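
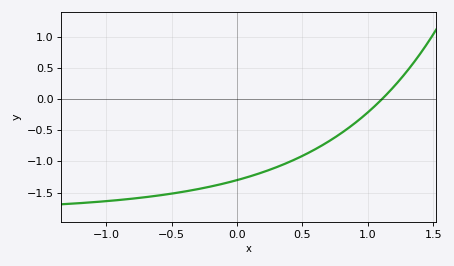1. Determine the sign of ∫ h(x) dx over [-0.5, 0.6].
negative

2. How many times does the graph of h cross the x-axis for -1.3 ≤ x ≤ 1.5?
1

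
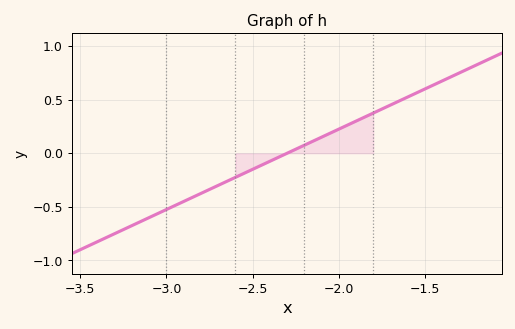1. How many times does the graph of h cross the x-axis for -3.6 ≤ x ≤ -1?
1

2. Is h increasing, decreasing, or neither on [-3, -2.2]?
increasing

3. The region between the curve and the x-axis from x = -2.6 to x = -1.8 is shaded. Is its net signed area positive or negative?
positive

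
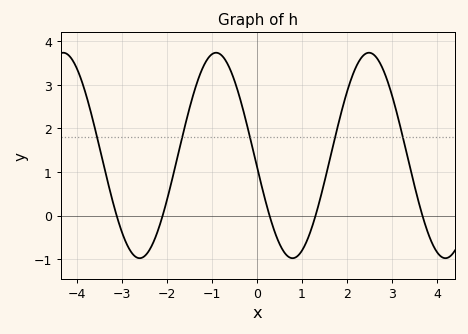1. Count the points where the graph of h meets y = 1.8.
5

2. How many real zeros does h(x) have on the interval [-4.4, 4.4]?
5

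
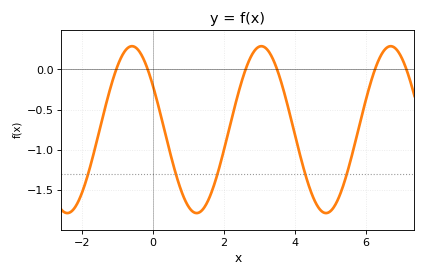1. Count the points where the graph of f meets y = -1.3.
5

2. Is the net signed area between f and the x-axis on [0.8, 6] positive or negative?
negative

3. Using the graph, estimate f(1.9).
-1.17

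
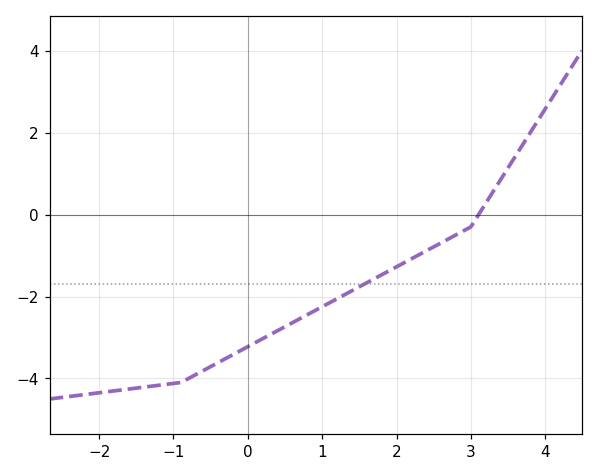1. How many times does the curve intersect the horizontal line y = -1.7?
1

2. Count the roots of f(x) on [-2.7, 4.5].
1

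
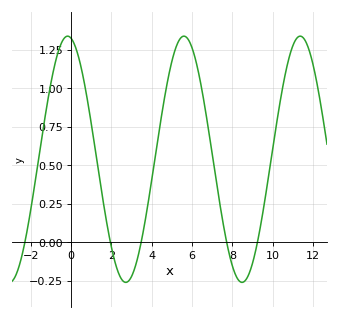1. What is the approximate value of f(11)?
1.28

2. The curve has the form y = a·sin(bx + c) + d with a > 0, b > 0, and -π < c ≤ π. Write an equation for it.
y = 0.8sin(1.09x + 1.75) + 0.54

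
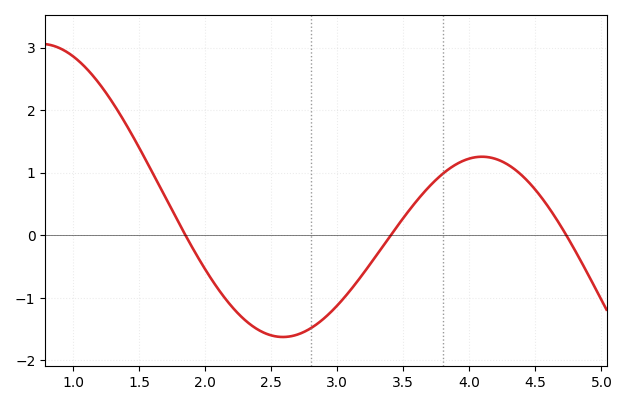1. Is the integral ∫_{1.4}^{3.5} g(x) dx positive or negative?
negative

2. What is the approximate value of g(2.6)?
-1.6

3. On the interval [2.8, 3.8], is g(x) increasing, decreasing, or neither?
increasing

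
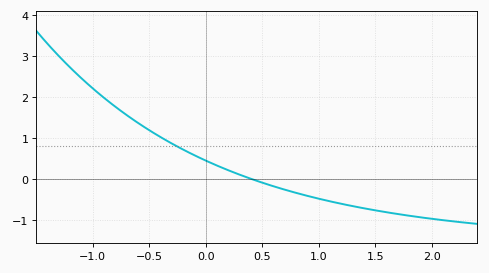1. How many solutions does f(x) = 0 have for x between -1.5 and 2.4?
1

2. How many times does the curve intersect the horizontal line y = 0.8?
1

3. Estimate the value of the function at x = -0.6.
1.37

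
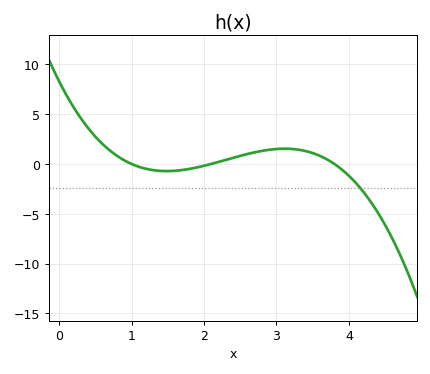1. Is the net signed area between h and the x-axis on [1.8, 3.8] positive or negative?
positive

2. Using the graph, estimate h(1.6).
-0.5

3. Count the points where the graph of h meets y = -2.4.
1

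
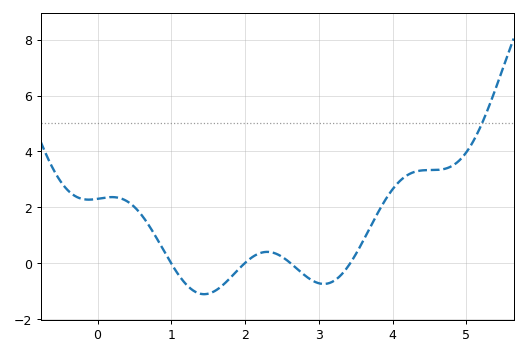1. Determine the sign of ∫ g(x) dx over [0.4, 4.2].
positive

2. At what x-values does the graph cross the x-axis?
0.996, 2, 2.62, 3.43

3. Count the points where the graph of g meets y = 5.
1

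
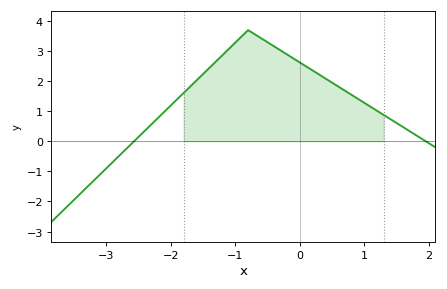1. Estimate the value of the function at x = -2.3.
0.6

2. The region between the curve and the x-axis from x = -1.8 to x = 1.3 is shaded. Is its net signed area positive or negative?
positive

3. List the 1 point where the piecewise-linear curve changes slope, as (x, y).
(-0.8, 3.7)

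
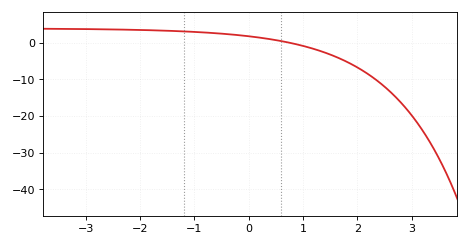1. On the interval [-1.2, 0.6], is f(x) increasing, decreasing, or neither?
decreasing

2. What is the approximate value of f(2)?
-6.72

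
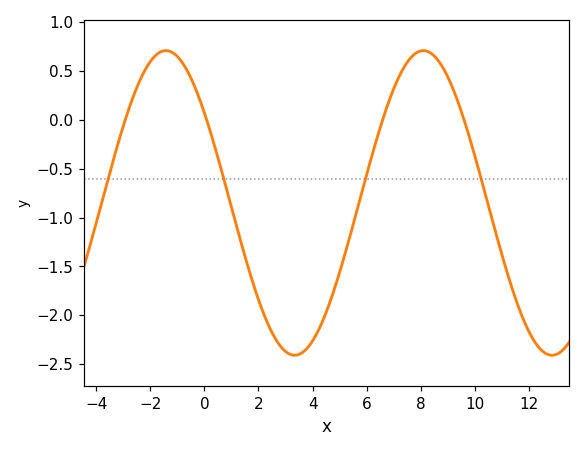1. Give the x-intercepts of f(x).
-2.93, 0.084, 6.59, 9.6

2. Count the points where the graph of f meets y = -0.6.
4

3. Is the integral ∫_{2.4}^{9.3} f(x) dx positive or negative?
negative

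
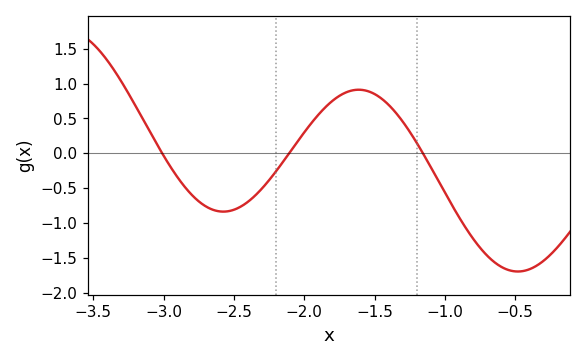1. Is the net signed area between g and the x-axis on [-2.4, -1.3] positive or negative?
positive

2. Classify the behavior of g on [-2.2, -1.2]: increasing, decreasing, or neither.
neither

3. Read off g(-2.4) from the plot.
-0.7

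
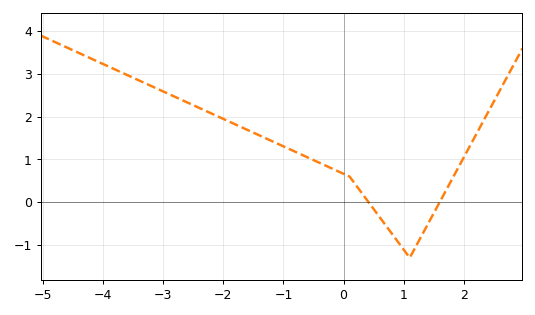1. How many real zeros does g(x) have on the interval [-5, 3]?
2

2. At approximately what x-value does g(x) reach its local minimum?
1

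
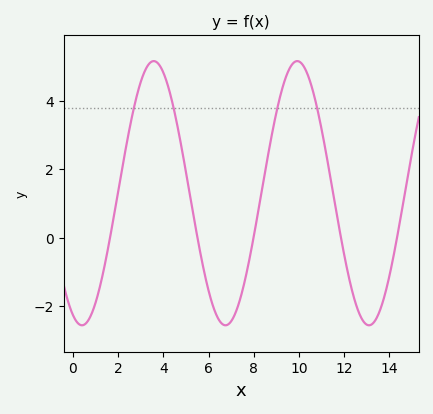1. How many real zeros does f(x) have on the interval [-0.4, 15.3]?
5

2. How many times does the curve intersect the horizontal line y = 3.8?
4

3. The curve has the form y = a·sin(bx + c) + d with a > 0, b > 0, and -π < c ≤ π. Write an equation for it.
y = 3.86sin(0.99x - 1.97) + 1.3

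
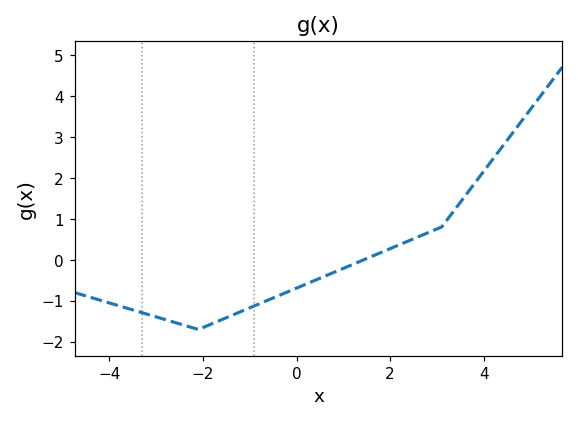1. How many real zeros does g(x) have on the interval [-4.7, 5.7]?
1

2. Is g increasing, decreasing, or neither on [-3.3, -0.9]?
neither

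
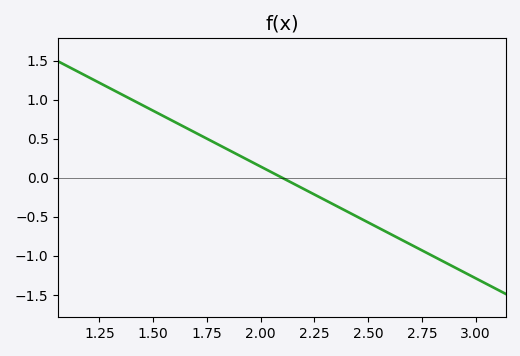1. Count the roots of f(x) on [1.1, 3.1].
1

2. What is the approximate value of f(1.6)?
0.715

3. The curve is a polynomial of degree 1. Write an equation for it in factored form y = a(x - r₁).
y = -1.43(x - 2.1)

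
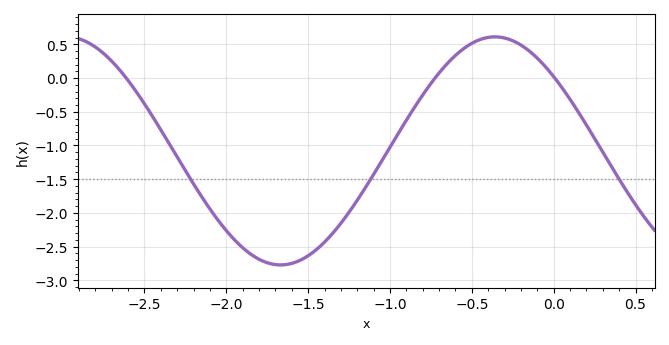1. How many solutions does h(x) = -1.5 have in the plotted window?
3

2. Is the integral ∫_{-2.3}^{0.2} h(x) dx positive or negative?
negative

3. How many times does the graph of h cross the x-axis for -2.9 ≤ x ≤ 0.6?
3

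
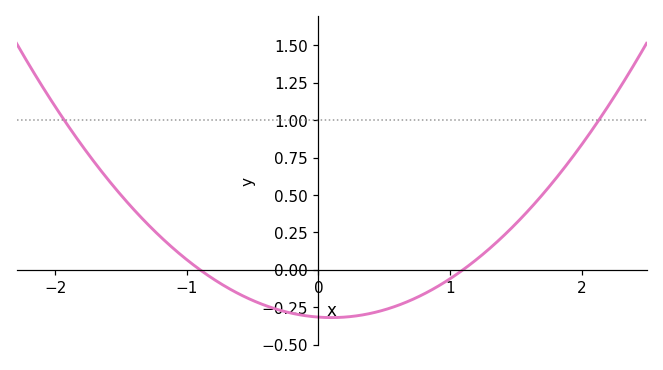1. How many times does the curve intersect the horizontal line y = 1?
2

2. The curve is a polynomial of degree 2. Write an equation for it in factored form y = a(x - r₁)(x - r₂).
y = 0.32(x + 0.9)(x - 1.1)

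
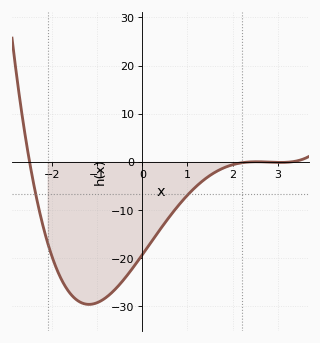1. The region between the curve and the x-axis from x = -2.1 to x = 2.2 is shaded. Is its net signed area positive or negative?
negative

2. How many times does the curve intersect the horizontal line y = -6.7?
2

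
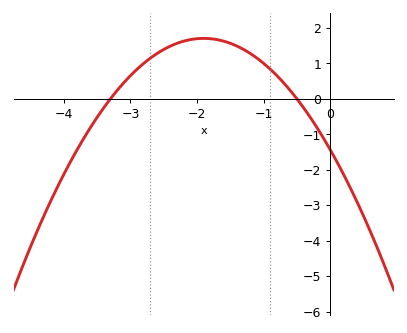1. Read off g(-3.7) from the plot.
-1.1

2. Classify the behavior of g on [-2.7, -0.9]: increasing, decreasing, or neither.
neither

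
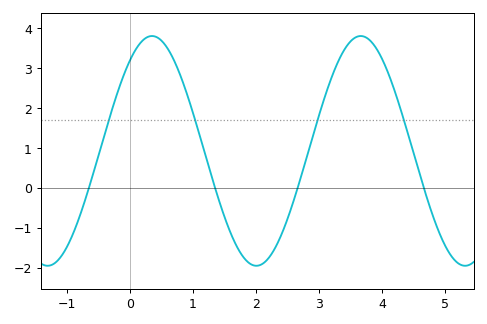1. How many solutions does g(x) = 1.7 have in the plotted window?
4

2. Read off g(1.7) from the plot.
-1.48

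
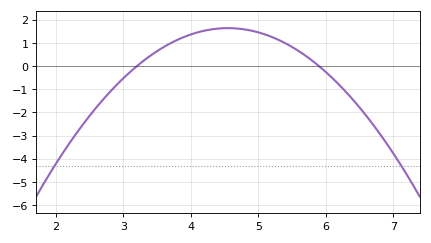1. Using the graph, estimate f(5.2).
1.3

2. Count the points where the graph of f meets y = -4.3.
2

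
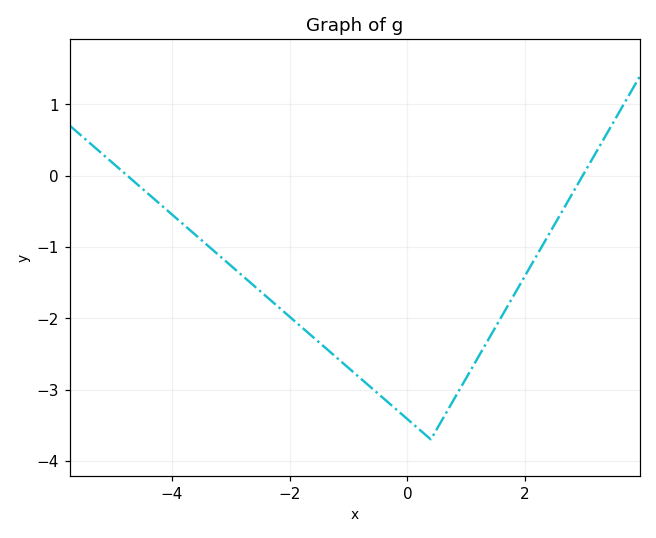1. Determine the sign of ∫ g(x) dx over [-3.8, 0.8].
negative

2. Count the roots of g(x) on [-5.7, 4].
2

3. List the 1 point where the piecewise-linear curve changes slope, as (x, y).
(0.4, -3.7)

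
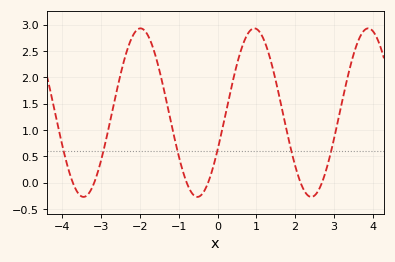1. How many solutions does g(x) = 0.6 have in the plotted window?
6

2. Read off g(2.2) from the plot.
-0.1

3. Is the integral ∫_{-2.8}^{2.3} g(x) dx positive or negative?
positive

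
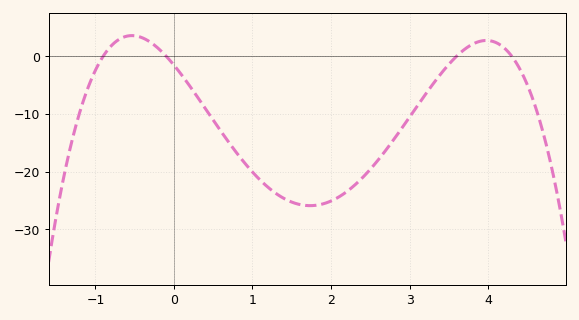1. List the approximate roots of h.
-0.9, -0.1, 3.6, 4.3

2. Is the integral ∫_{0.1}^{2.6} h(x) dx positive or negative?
negative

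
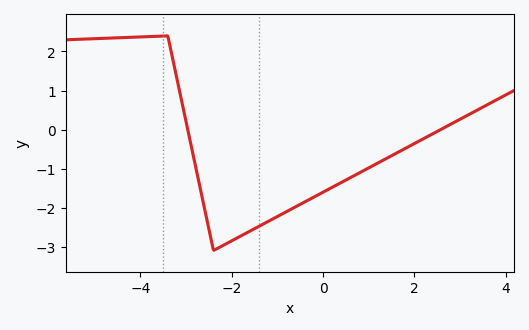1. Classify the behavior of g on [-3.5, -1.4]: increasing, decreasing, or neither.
neither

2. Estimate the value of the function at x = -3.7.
2.39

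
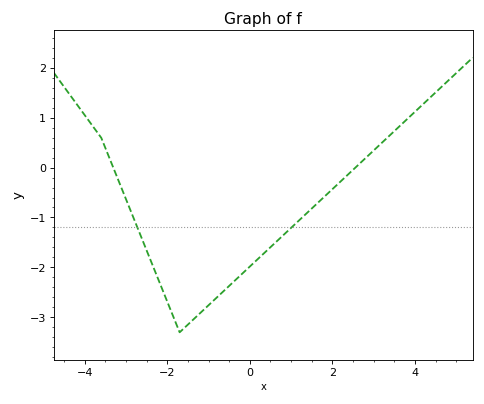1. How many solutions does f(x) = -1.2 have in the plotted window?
2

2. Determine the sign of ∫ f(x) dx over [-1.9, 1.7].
negative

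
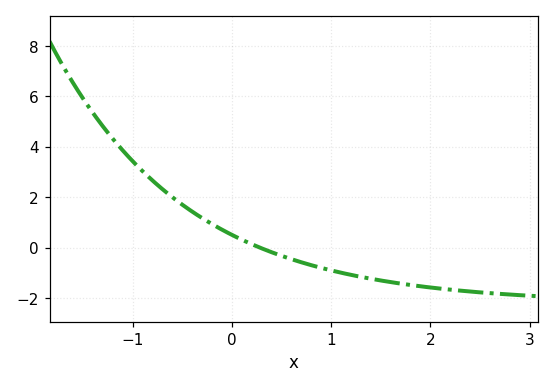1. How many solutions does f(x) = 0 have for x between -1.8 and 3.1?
1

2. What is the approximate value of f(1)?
-0.8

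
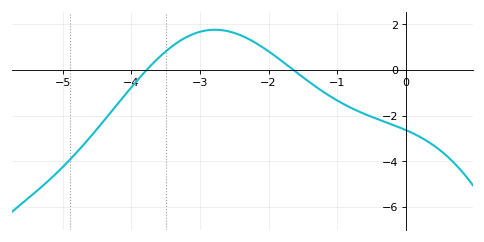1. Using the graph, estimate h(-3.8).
0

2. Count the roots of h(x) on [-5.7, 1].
2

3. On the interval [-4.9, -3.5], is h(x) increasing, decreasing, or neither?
increasing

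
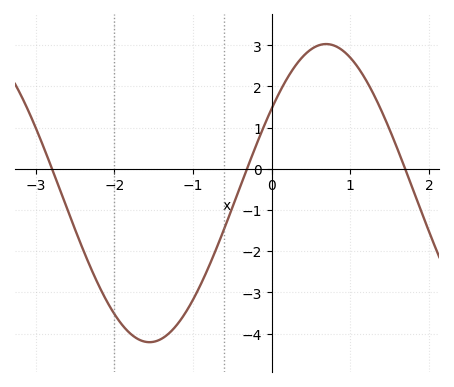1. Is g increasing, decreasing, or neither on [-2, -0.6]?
neither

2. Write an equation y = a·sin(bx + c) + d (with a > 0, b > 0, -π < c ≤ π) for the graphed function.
y = 3.62sin(1.4x + 0.602) - 0.59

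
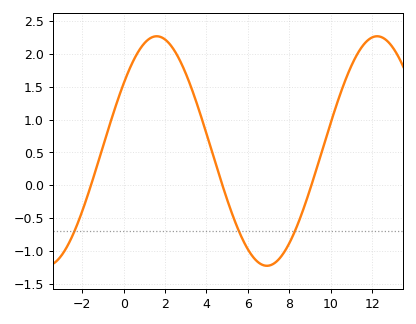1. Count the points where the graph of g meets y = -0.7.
3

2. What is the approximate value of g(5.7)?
-0.8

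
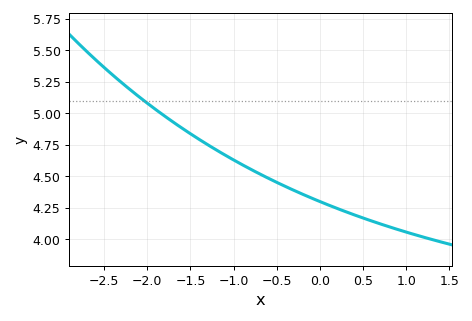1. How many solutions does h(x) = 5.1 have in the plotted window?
1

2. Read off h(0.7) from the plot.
4.12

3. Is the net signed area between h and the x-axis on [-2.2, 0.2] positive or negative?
positive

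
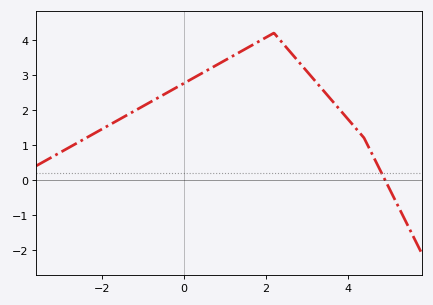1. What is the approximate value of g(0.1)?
2.83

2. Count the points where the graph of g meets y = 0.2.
1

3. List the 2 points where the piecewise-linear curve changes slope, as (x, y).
(2.2, 4.2); (4.4, 1.2)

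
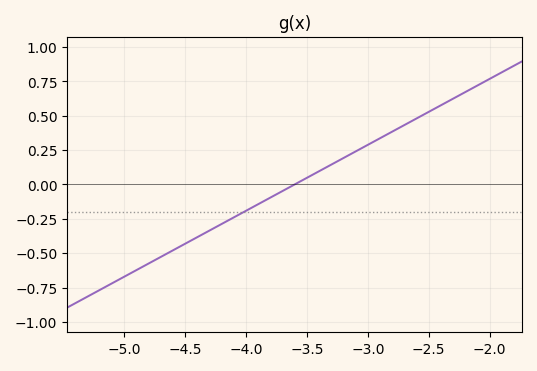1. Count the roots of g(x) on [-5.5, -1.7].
1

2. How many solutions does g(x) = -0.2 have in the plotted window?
1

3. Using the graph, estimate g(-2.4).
0.576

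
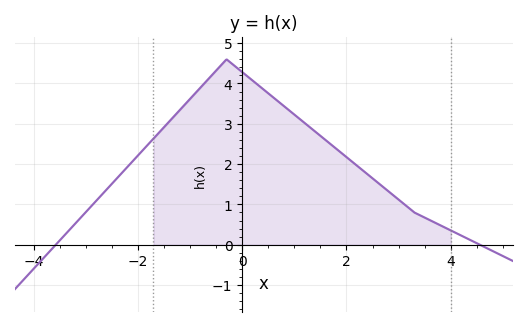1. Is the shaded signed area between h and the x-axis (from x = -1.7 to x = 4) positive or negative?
positive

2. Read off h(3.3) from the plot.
0.8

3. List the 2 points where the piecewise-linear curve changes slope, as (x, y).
(-0.3, 4.6); (3.3, 0.8)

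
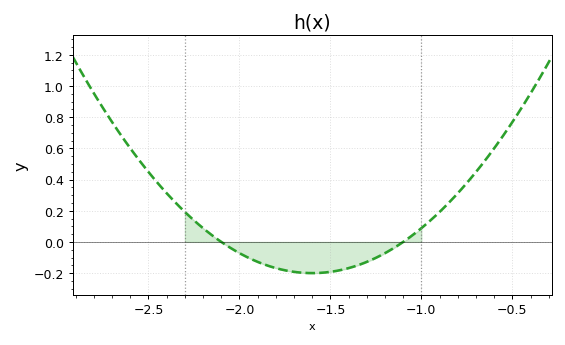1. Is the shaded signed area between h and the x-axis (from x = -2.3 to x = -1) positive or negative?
negative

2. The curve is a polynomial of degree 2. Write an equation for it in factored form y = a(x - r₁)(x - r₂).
y = 0.8(x + 2.1)(x + 1.1)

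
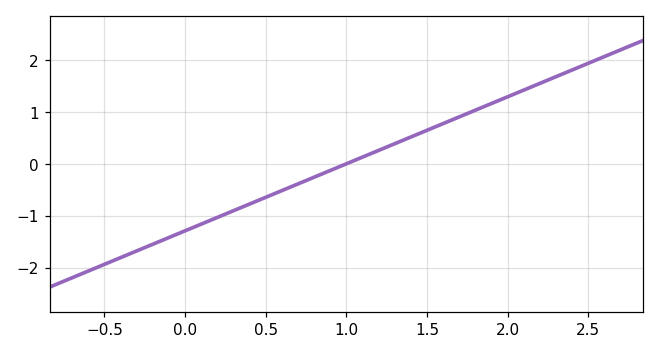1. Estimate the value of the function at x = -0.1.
-1.42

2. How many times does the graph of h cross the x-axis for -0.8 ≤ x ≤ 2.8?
1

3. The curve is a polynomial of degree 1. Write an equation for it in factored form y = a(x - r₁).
y = 1.29(x - 1)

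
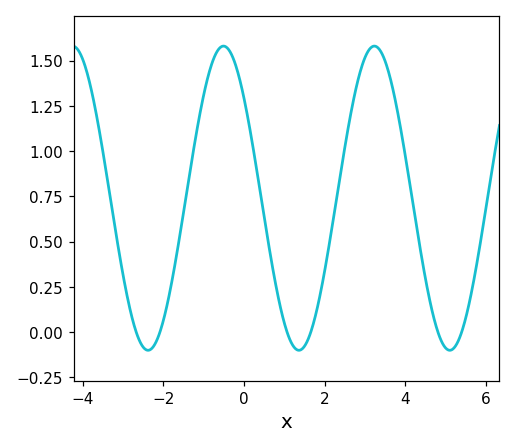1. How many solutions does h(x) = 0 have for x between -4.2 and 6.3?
6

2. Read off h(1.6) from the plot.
-0.04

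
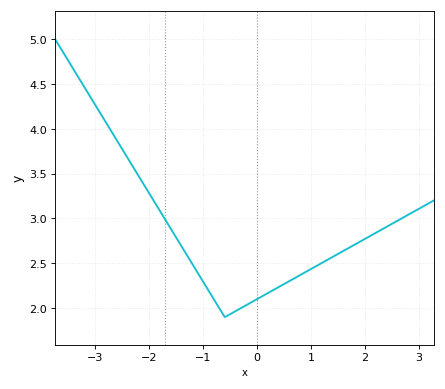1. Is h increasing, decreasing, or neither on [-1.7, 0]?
neither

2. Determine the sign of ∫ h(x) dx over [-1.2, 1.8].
positive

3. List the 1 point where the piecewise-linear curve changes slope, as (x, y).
(-0.6, 1.9)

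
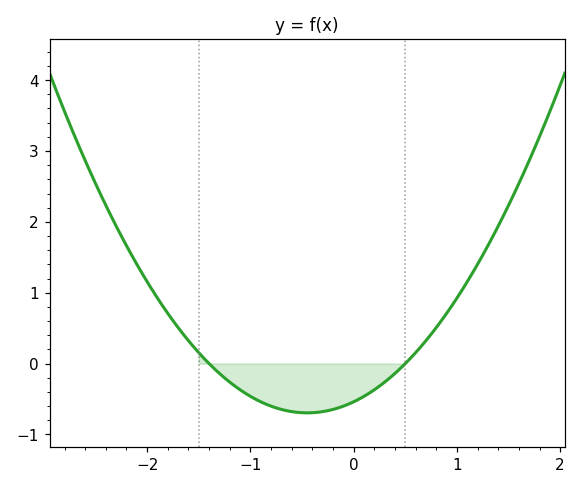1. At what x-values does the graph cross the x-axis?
-1.4, 0.5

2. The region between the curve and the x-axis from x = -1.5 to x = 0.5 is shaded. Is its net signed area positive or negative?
negative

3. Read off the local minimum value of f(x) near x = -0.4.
-0.7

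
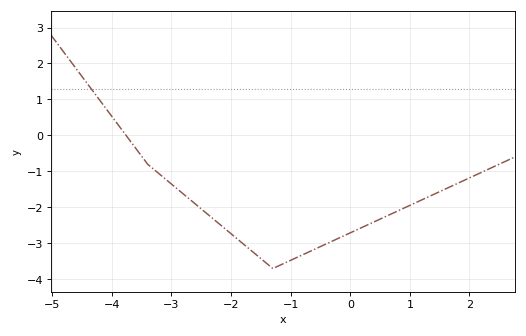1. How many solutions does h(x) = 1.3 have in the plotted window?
1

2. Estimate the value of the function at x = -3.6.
-0.357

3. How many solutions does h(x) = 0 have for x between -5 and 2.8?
1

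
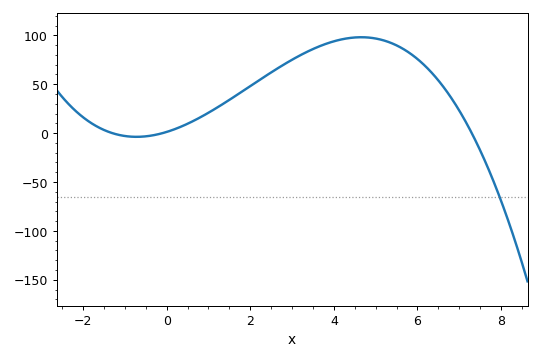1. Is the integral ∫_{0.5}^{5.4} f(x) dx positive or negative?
positive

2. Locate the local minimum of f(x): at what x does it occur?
-0.8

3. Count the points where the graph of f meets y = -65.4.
1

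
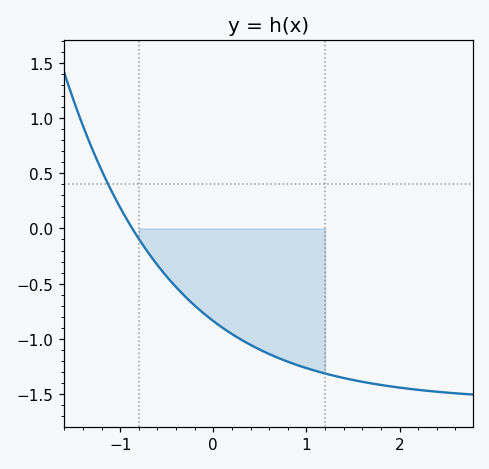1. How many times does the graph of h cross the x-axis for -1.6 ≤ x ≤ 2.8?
1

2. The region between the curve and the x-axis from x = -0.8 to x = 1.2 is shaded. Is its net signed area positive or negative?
negative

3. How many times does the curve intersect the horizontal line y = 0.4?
1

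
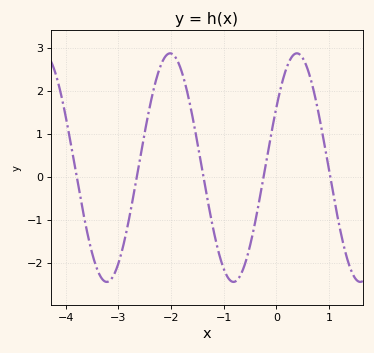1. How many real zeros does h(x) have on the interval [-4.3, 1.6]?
5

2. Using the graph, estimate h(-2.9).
-1.57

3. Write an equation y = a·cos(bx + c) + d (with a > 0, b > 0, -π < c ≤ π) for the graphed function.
y = 2.66cos(2.61x - 1.02) + 0.22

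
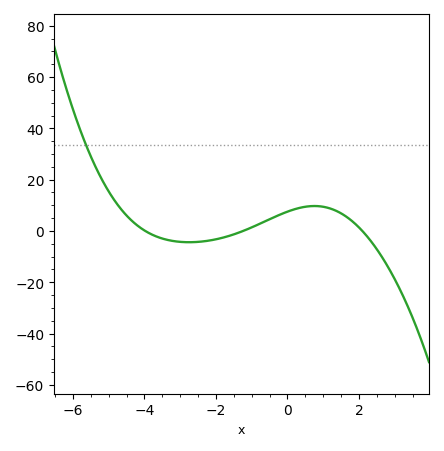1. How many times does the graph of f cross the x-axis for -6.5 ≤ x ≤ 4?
3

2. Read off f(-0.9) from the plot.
2.01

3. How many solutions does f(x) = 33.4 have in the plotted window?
1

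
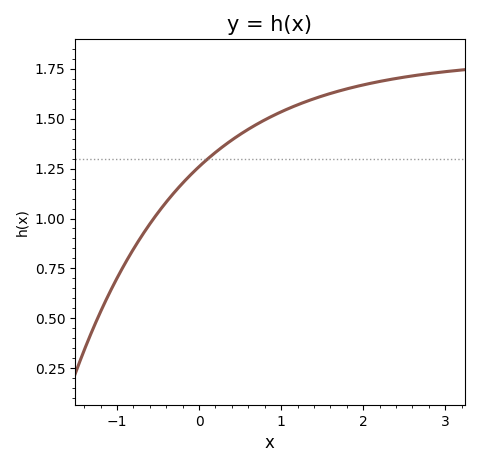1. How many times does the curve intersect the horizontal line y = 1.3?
1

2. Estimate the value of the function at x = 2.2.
1.68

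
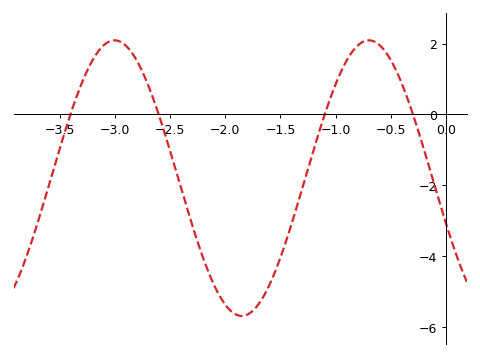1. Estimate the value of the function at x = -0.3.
-0.01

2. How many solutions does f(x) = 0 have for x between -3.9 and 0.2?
4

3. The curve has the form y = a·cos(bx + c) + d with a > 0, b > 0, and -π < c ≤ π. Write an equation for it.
y = 3.89cos(2.73x + 1.91) - 1.8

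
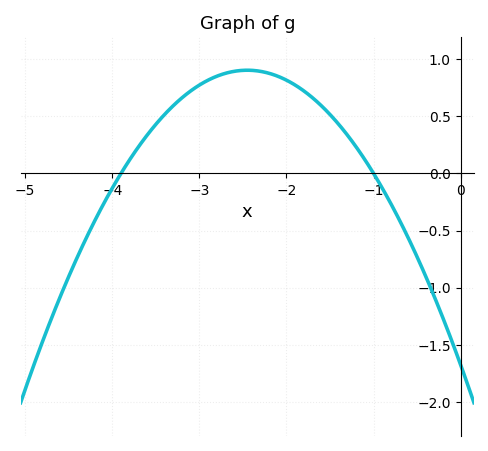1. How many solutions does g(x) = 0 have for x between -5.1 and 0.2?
2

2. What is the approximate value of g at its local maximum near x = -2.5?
0.904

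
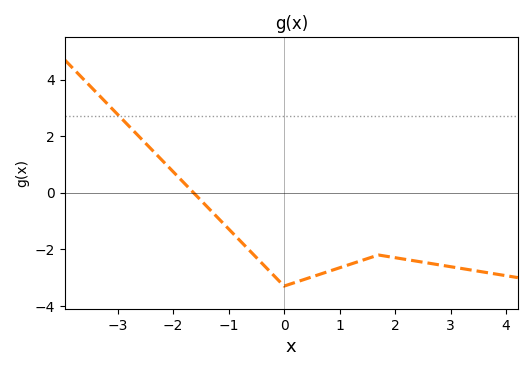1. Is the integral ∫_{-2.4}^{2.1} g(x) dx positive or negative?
negative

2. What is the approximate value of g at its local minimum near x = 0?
-3.3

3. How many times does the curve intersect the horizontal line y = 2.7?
1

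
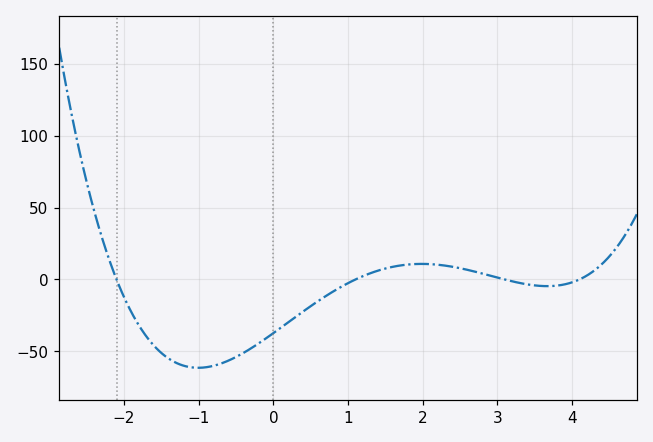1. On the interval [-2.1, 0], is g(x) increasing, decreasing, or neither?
neither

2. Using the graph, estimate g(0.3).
-25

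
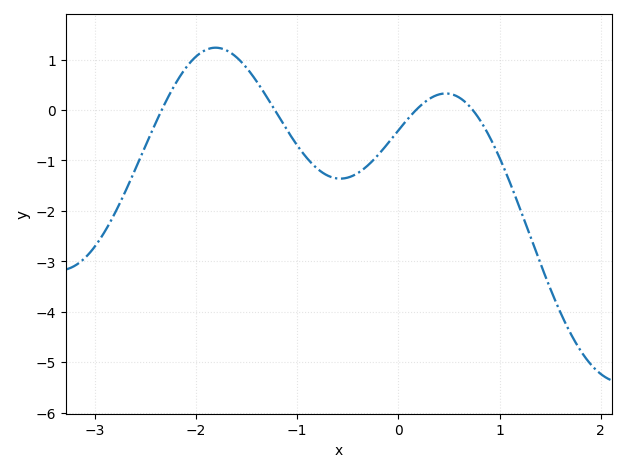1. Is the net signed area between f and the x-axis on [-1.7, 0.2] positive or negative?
negative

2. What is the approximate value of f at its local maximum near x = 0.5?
0.3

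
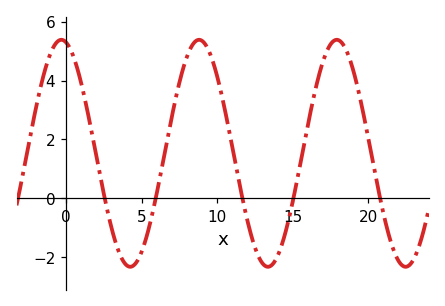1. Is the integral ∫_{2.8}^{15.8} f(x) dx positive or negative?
positive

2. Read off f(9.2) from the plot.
5.24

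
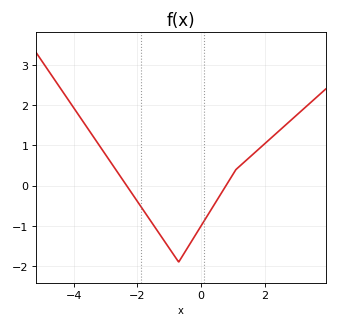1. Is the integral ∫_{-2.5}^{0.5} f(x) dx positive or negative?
negative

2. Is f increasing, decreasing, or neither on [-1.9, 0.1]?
neither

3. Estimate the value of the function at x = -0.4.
-1.52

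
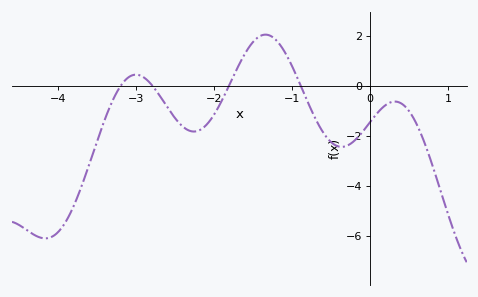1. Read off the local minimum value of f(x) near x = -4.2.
-6.2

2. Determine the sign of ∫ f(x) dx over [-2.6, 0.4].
negative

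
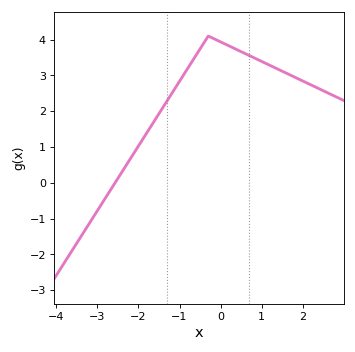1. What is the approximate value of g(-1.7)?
1.57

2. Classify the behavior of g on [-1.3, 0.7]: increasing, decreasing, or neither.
neither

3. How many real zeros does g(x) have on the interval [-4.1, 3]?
1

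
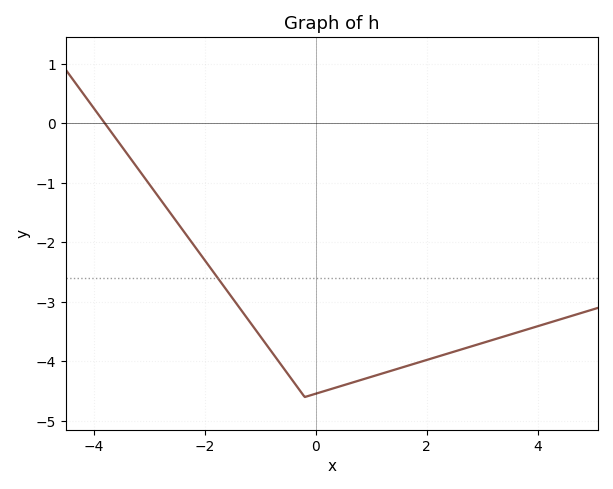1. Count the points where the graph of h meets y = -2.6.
1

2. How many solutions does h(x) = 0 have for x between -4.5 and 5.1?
1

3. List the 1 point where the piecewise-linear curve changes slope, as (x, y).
(-0.2, -4.6)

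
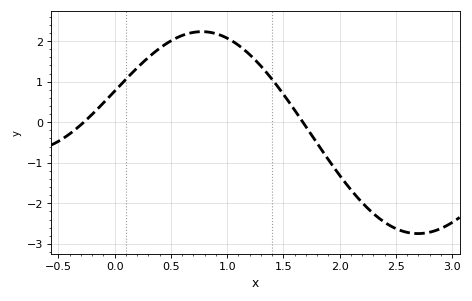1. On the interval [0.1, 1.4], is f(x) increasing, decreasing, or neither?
neither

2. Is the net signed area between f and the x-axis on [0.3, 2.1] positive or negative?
positive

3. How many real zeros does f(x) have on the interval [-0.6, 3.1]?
2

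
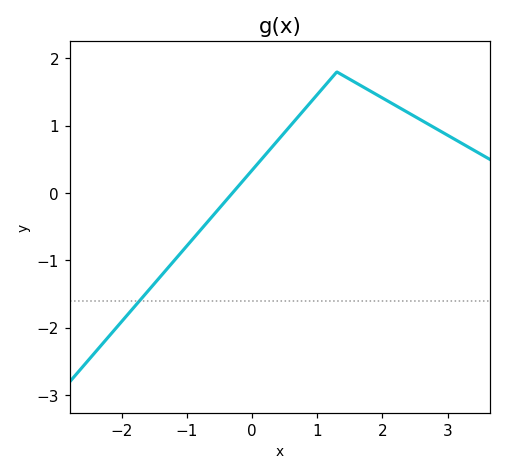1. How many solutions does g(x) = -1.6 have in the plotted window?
1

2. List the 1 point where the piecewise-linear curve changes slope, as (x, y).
(1.3, 1.8)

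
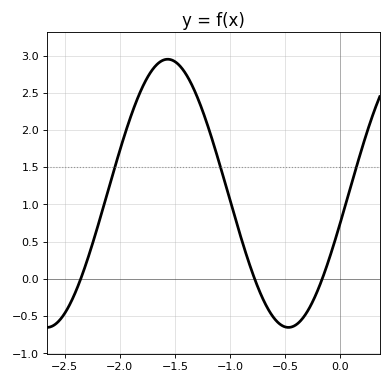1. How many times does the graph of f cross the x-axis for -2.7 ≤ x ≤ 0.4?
3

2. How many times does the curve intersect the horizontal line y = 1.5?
3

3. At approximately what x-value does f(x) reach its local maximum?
-1.55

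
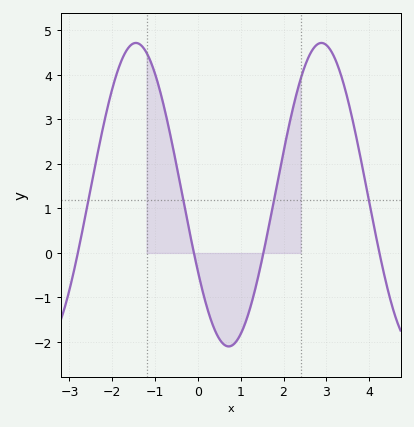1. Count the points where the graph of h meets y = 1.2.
4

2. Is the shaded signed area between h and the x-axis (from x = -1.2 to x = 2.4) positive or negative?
positive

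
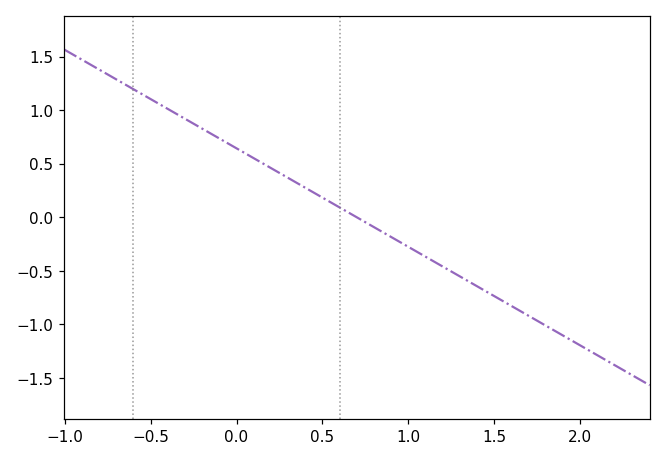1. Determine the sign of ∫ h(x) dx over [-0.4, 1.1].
positive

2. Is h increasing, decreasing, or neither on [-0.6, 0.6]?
decreasing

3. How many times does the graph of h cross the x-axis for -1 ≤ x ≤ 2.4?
1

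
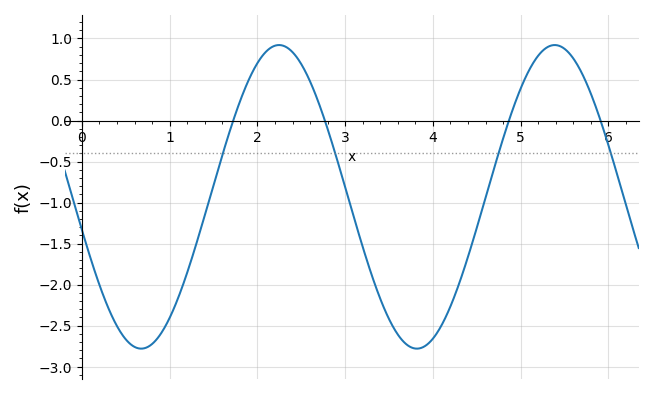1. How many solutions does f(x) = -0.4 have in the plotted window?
4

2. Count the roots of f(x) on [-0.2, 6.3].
4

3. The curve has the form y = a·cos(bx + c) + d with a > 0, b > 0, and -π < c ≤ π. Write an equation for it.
y = 1.85cos(2x + 1.8) - 0.93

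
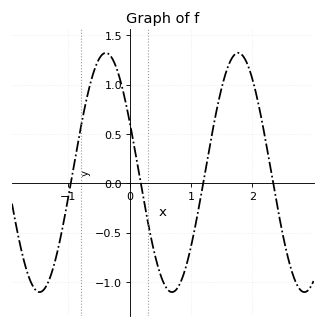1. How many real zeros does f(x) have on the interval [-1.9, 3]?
4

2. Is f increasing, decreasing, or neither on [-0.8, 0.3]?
neither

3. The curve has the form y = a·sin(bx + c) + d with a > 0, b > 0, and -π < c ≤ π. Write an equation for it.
y = 1.21sin(2.9x + 2.7) + 0.11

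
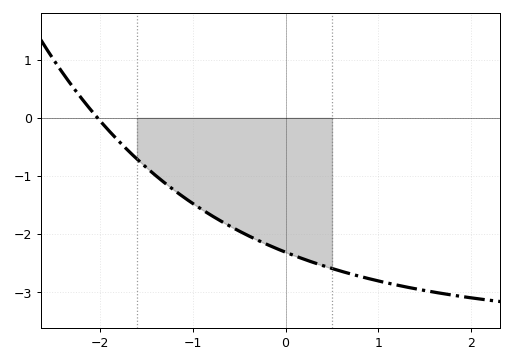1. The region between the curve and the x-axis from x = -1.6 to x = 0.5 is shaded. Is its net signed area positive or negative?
negative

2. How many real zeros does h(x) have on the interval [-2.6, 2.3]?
1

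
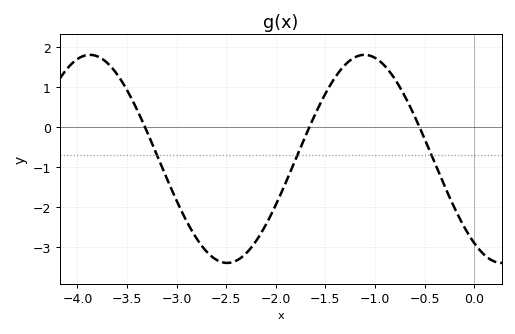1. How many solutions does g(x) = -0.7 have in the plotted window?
3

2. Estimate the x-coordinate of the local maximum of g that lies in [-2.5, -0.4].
-1.1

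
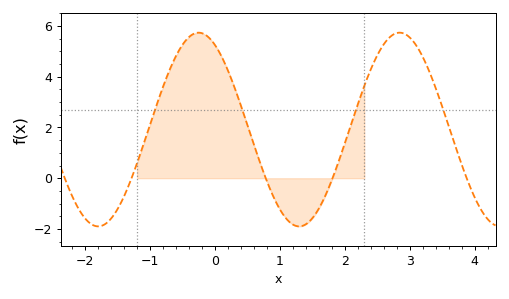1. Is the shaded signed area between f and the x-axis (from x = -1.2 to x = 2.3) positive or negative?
positive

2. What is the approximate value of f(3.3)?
4.2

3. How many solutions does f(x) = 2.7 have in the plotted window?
4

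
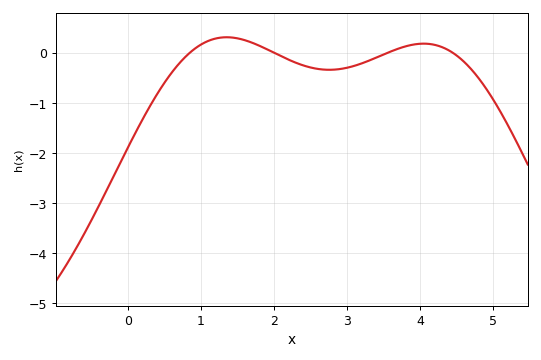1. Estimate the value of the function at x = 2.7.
-0.337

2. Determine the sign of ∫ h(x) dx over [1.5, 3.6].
negative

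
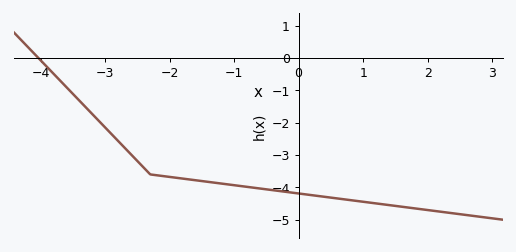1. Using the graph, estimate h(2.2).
-4.8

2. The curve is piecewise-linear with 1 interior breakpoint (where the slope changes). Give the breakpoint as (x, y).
(-2.3, -3.6)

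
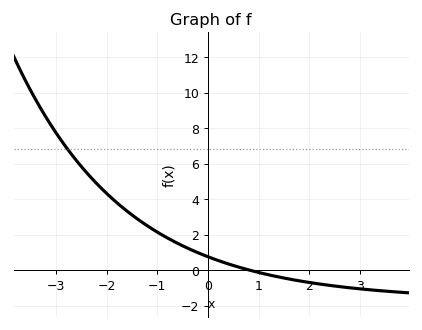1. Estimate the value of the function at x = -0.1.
0.8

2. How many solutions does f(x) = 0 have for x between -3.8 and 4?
1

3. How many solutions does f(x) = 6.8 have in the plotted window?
1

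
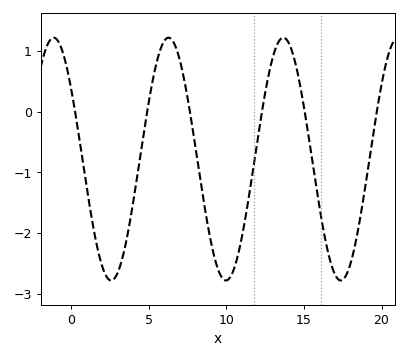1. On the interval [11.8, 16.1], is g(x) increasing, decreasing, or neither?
neither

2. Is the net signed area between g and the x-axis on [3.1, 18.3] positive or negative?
negative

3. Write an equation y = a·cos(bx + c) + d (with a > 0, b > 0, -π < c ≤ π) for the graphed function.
y = 2cos(0.85x + 0.94) - 0.78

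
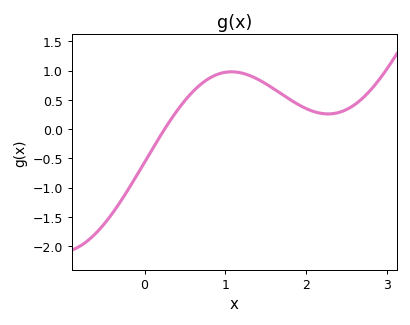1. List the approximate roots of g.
0.2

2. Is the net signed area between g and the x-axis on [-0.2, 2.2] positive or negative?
positive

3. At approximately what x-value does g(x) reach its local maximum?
1.1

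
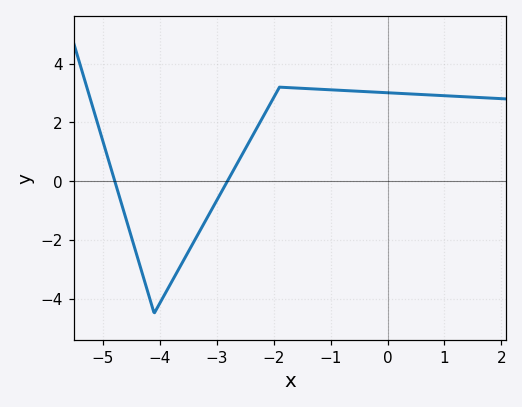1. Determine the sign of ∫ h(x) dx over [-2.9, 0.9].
positive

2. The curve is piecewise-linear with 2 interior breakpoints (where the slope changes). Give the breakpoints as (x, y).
(-4.1, -4.5); (-1.9, 3.2)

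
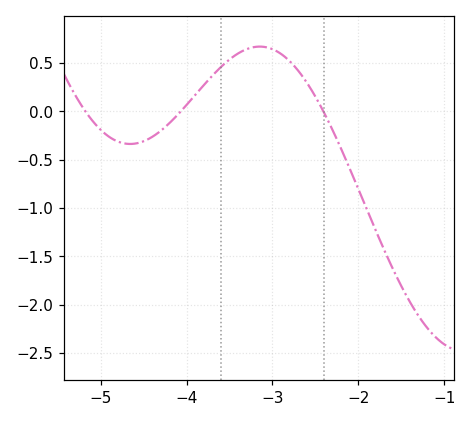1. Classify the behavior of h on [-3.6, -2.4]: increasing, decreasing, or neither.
neither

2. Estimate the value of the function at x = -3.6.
0.45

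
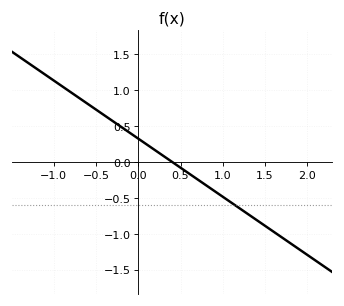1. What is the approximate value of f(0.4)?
0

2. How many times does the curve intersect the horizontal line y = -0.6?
1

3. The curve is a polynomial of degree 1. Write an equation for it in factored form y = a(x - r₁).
y = -0.81(x - 0.4)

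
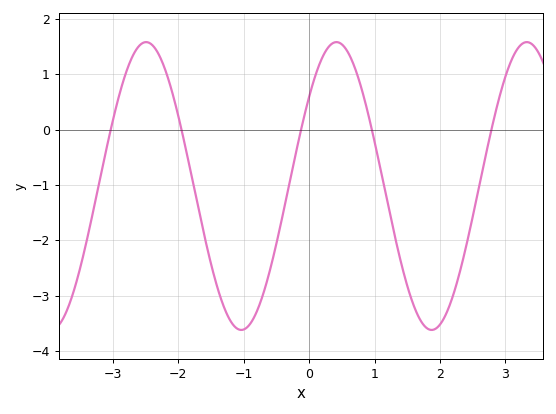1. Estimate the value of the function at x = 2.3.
-2.6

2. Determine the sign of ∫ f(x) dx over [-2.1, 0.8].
negative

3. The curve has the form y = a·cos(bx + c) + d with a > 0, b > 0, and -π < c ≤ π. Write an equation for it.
y = 2.6cos(2.2x - 0.9) - 1.02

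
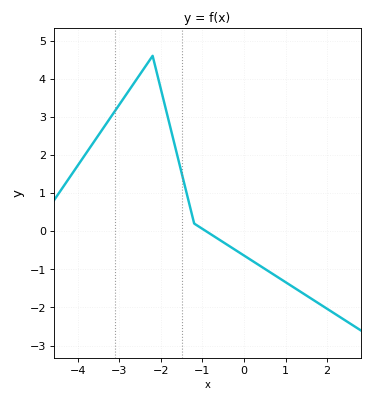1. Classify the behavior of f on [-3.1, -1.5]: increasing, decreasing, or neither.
neither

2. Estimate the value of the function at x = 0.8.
-1.2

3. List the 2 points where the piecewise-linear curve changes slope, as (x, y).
(-2.2, 4.6); (-1.2, 0.2)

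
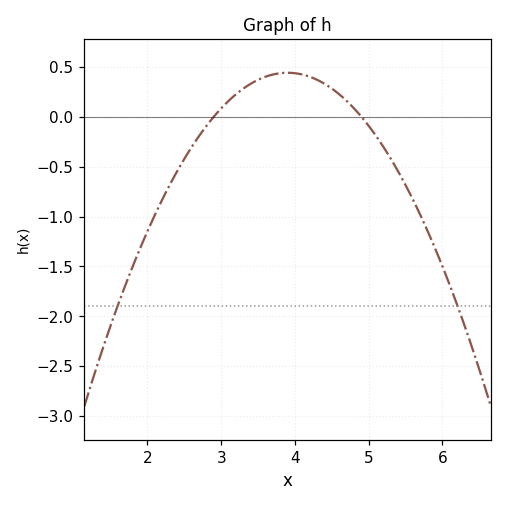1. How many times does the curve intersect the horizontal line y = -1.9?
2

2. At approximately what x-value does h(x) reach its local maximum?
3.9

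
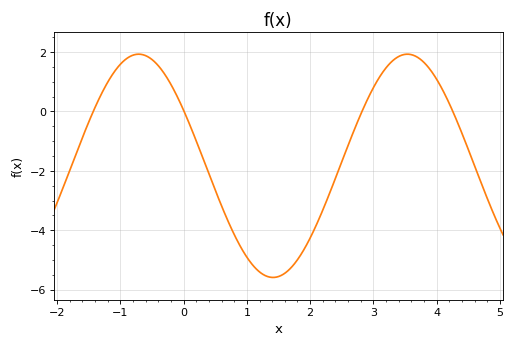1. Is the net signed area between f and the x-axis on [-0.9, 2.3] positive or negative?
negative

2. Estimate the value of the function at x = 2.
-4.26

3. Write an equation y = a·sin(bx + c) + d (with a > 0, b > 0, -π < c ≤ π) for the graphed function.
y = 3.76sin(1.48x + 2.62) - 1.83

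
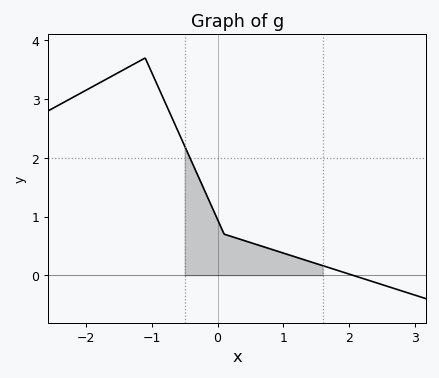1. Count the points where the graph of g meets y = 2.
1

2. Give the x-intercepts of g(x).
2.1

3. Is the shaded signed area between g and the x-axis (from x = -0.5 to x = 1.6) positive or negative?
positive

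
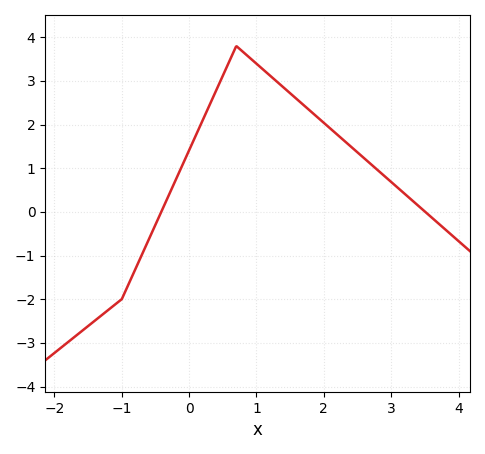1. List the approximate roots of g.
-0.414, 3.51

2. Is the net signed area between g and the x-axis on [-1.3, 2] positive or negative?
positive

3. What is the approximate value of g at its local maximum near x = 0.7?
3.8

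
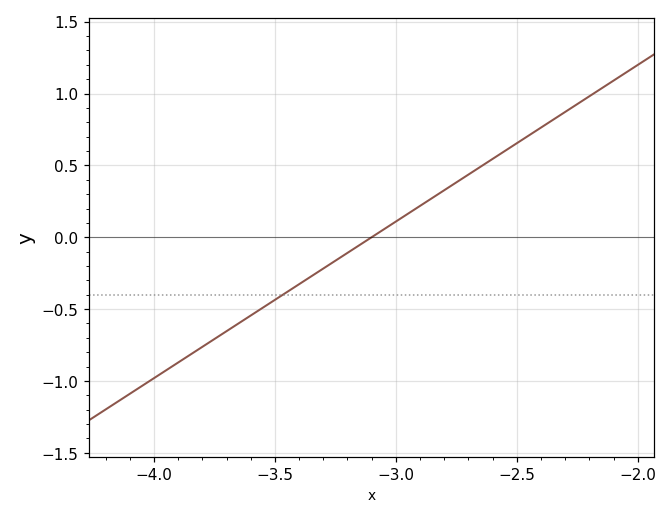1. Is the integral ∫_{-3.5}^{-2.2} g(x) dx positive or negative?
positive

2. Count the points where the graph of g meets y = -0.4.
1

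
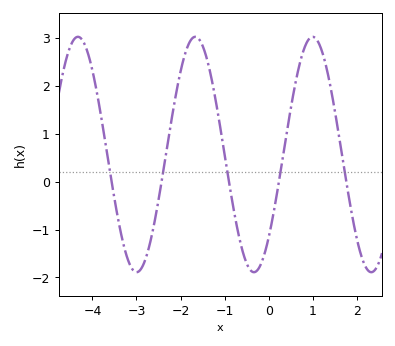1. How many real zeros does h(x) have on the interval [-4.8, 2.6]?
5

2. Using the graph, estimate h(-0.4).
-1.9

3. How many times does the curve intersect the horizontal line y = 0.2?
5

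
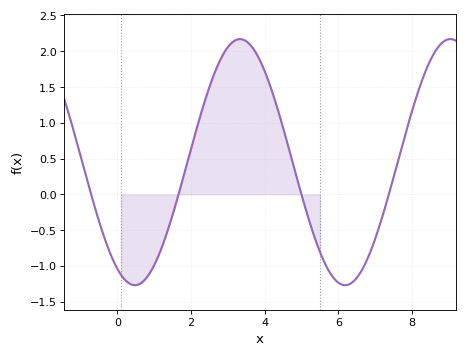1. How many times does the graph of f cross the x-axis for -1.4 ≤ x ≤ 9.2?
4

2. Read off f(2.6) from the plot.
1.65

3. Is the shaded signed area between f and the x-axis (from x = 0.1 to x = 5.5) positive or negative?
positive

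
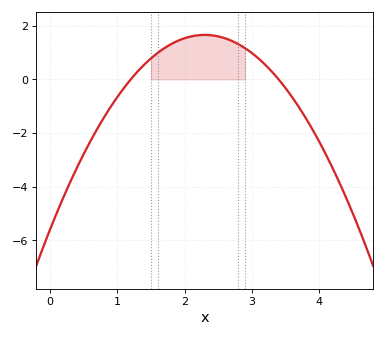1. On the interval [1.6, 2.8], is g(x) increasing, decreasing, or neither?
neither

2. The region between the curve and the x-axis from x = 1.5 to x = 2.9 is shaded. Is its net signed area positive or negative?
positive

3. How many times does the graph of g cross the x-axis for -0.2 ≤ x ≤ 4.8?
2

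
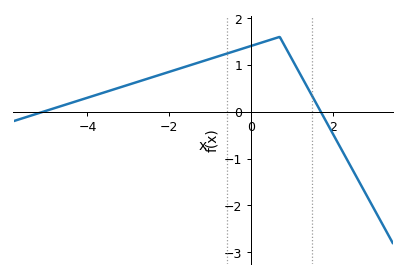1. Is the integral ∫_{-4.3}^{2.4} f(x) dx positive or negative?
positive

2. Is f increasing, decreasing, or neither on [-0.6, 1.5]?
neither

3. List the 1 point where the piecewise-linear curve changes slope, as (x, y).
(0.7, 1.6)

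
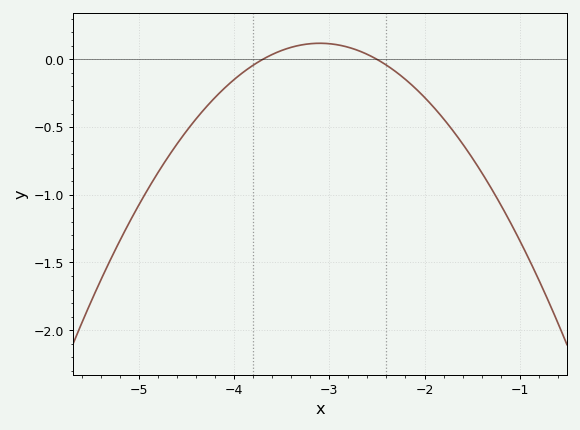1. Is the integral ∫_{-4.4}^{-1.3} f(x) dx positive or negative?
negative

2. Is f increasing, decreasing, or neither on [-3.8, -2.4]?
neither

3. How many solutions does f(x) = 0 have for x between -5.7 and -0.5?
2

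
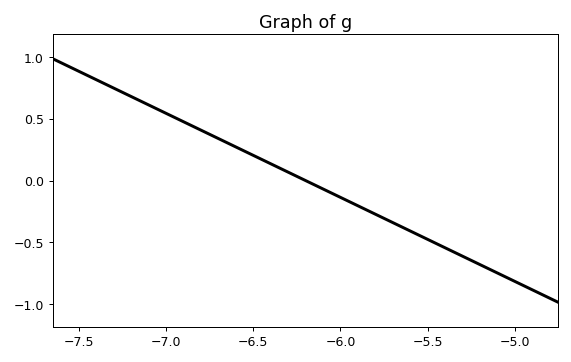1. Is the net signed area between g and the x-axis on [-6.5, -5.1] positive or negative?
negative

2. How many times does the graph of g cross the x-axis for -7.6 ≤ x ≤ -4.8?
1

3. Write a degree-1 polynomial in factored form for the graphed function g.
y = -0.68(x + 6.2)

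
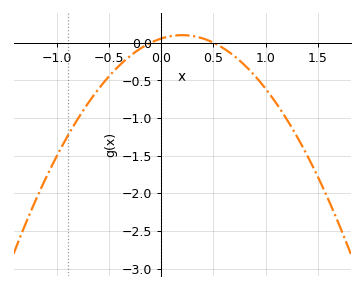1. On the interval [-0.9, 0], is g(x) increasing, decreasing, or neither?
increasing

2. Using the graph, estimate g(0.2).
0.1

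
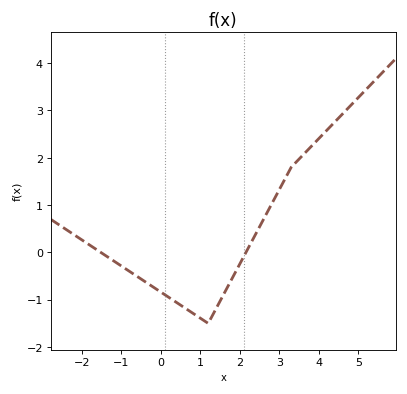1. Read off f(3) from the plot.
1.3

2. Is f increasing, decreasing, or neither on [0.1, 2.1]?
neither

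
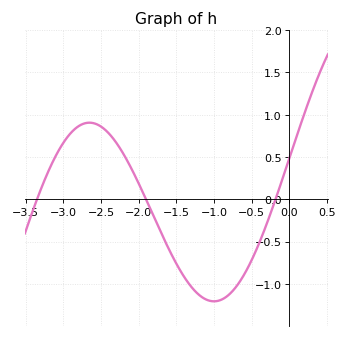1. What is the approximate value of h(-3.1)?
0.5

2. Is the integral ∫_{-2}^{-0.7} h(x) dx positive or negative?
negative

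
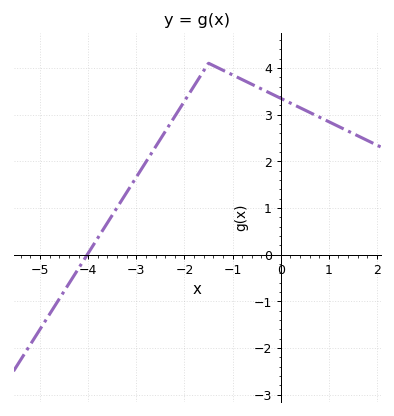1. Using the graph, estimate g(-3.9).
0.191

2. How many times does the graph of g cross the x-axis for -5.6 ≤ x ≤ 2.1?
1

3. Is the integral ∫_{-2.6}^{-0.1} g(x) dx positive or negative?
positive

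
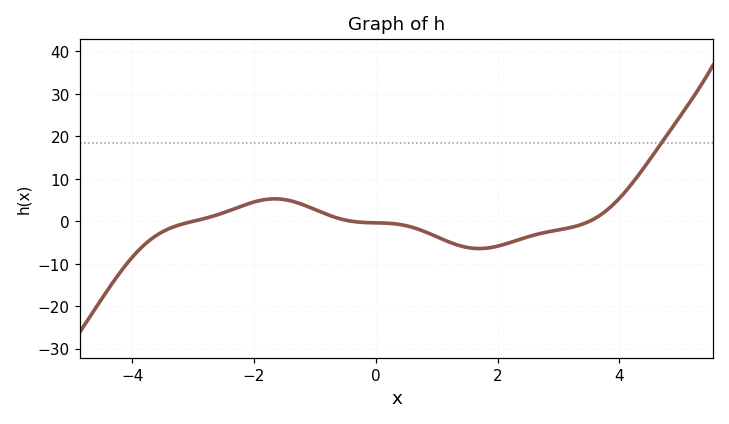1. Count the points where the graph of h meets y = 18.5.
1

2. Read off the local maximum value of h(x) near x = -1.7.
5.28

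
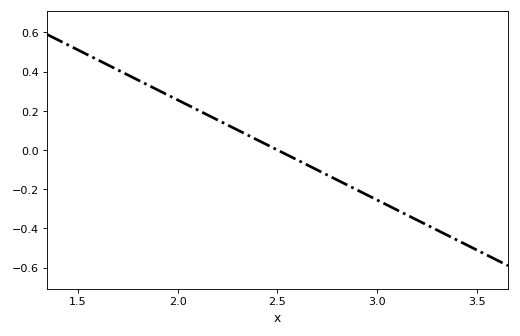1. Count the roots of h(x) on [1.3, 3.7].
1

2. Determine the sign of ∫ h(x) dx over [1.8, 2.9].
positive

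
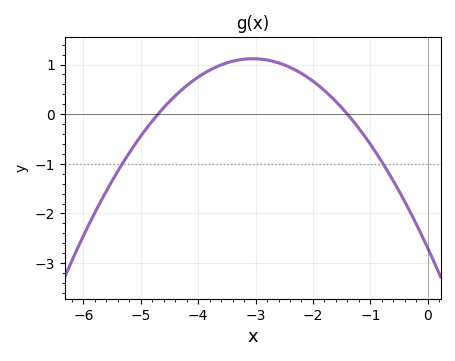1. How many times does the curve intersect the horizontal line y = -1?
2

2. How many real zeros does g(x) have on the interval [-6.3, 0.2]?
2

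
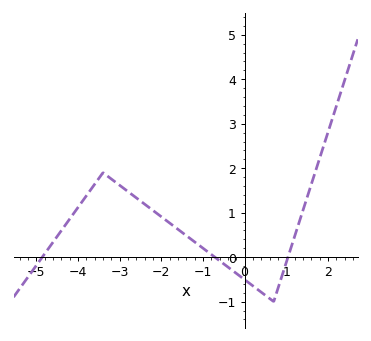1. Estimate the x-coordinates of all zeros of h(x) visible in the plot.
-4.8, -0.8, 1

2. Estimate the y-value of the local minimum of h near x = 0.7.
-1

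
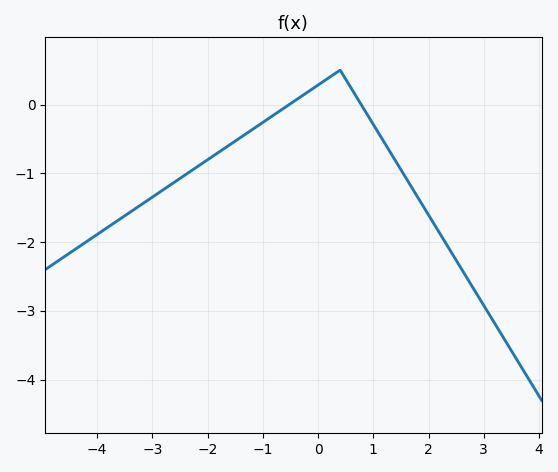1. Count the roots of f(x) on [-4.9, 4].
2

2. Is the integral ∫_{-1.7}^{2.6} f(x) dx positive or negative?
negative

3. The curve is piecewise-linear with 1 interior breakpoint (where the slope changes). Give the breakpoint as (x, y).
(0.4, 0.5)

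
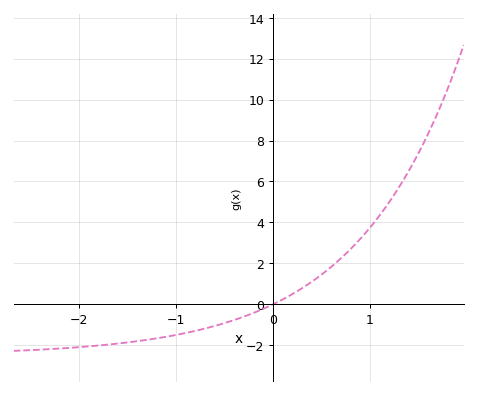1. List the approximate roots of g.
0.004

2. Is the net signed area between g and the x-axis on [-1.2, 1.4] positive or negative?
positive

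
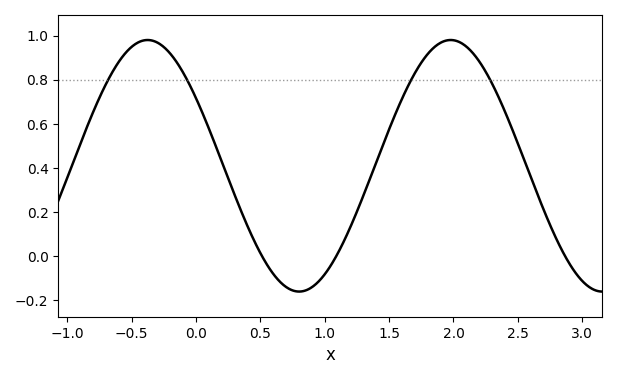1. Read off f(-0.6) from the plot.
0.88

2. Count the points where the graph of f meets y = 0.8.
4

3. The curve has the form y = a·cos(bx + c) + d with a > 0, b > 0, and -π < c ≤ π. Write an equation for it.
y = 0.57cos(2.7x + 1) + 0.41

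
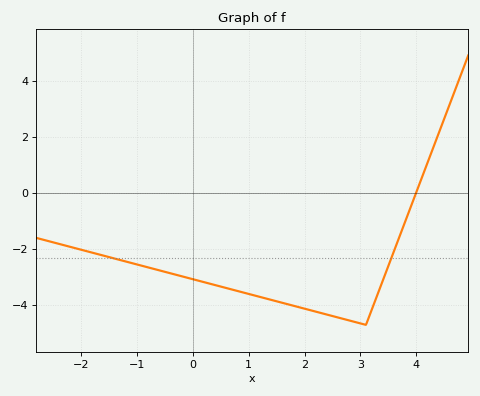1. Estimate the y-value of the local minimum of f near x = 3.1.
-4.6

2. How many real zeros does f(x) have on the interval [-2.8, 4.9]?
1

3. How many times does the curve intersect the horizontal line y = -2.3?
2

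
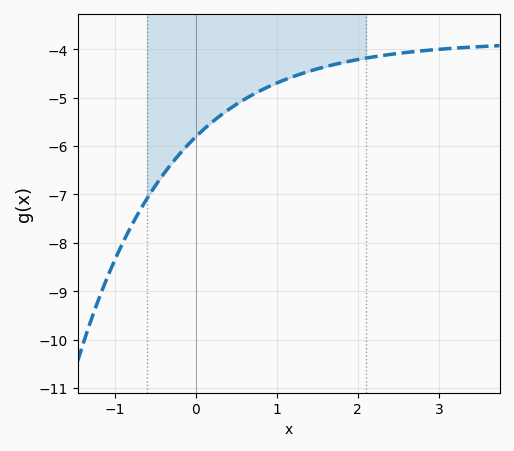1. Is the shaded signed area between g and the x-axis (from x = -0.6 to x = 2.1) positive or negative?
negative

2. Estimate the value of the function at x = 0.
-5.8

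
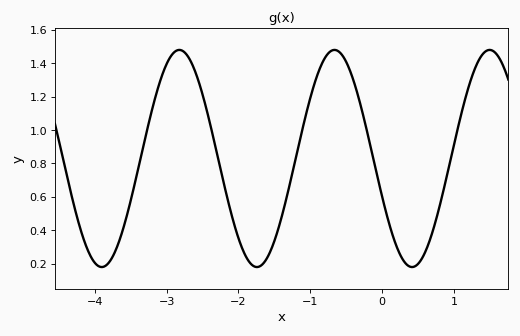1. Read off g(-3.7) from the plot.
0.29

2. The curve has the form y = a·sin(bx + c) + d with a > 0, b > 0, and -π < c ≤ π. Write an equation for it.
y = 0.65sin(2.91x - 2.78) + 0.83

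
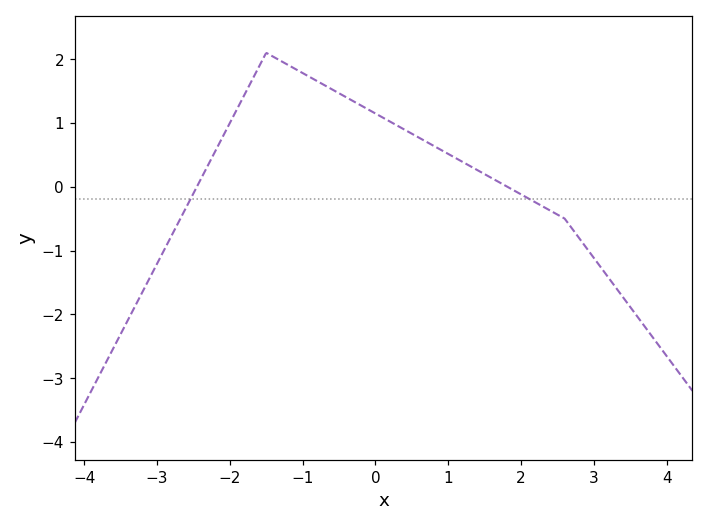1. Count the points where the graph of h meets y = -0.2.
2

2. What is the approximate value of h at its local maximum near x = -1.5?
2.1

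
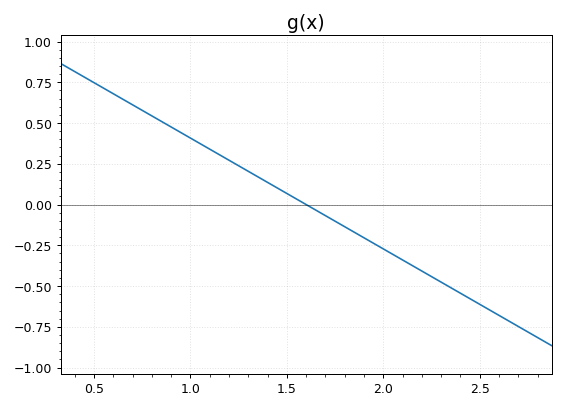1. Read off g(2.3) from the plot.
-0.48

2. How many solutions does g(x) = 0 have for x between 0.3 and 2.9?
1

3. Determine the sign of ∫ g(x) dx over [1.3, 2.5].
negative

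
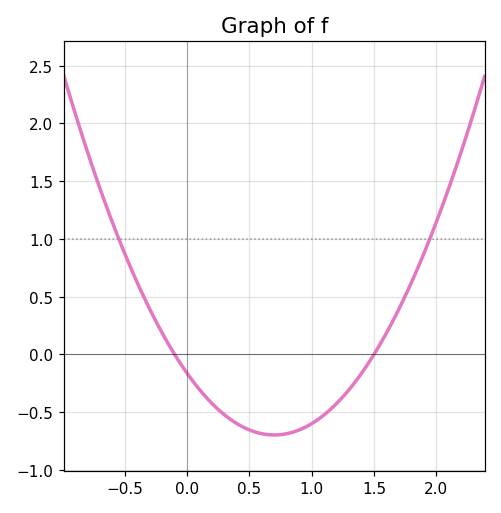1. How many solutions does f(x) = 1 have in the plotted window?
2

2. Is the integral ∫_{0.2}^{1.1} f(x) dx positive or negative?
negative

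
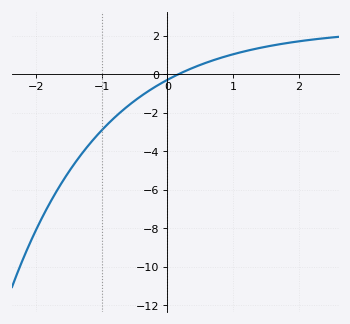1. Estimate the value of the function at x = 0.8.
0.849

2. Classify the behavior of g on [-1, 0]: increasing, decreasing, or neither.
increasing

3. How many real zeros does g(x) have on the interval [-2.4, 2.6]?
1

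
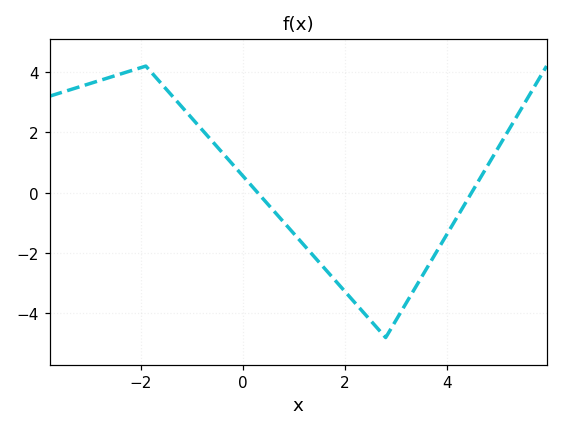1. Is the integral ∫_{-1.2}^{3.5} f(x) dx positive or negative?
negative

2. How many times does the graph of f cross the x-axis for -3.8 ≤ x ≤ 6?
2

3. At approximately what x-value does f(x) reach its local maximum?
-2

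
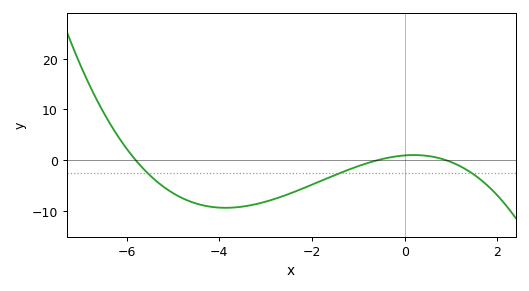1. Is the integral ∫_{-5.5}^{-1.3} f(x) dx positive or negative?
negative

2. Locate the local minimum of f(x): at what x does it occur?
-3.8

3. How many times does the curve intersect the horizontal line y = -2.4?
3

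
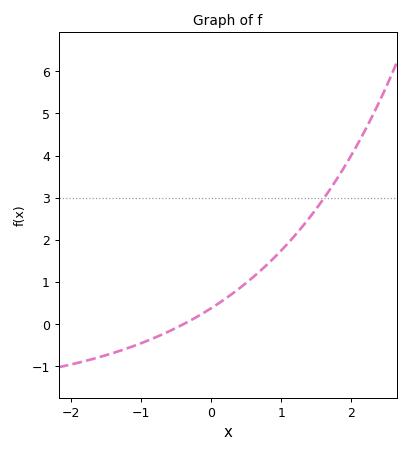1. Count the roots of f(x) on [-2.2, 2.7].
1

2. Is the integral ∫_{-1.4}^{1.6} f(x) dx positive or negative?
positive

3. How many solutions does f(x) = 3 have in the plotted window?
1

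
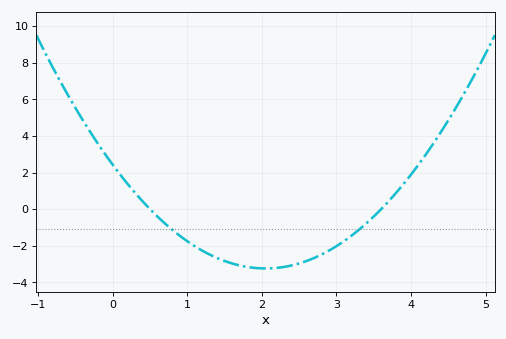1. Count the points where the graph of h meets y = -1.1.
2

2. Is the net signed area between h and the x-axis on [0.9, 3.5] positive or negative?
negative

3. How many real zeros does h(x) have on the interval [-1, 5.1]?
2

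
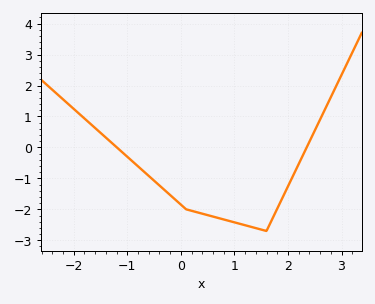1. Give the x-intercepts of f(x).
-1.19, 2.35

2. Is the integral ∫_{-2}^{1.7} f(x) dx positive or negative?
negative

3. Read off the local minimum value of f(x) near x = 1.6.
-2.7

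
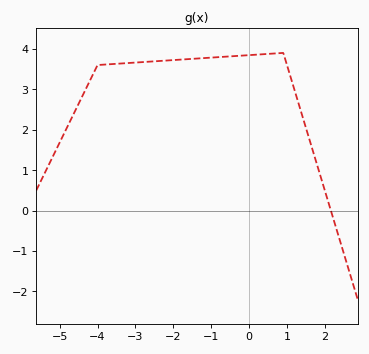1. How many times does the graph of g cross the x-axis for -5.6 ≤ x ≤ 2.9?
1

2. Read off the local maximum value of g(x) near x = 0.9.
3.9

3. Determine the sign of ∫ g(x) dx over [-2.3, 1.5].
positive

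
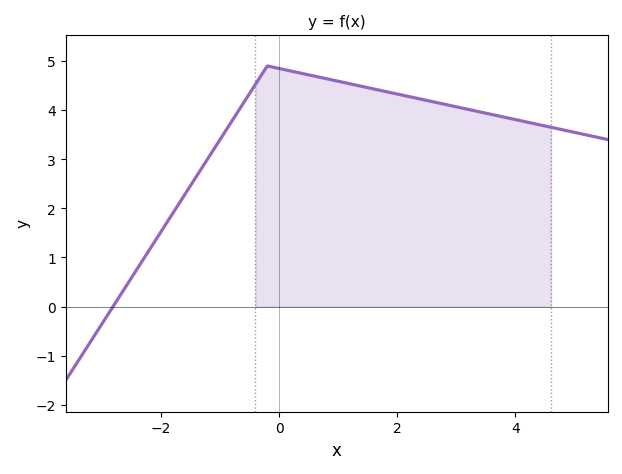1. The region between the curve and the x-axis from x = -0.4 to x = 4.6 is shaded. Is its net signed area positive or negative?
positive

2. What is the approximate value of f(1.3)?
4.5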